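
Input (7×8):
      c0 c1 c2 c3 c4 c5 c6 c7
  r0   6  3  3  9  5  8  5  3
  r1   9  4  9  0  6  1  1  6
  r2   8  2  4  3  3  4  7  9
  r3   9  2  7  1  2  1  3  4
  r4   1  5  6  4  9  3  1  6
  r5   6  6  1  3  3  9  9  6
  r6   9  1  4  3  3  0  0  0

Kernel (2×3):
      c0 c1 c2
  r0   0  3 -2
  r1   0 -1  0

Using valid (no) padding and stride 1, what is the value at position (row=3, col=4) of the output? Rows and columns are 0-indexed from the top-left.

-6

The receptive field on the input at this output position is [2 1 3 / 9 3 1]. Elementwise product with the kernel and sum: 1·3 + 3·-2 + 3·-1.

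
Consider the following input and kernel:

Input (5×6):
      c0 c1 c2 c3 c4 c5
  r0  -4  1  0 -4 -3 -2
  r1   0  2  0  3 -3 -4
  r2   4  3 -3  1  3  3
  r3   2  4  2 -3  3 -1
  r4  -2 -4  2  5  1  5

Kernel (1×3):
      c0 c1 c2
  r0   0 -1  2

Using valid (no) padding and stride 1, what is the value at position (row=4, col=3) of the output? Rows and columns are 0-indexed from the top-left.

The receptive field on the input at this output position is [5 1 5]. Elementwise product with the kernel and sum: 1·-1 + 5·2.

9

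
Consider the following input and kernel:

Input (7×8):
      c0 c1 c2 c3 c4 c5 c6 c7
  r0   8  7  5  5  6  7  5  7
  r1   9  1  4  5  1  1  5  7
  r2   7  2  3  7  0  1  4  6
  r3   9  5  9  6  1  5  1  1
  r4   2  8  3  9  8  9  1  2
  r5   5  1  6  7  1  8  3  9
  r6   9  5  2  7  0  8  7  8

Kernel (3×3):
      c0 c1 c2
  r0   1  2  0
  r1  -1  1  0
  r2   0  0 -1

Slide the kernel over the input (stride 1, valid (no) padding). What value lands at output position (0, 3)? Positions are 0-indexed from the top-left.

12

The receptive field on the input at this output position is [5 6 7 / 5 1 1 / 7 0 1]. Elementwise product with the kernel and sum: 5·1 + 6·2 + 5·-1 + 1·1 + 1·-1.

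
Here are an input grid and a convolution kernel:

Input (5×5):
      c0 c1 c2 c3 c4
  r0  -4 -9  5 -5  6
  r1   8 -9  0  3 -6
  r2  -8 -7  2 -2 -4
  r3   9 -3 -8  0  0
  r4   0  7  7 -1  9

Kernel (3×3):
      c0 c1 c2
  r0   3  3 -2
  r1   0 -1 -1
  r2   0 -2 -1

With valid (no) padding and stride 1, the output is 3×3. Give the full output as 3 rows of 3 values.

-28 -7 -1
16 -17 27
-59 -16 1

Output[0,0]: The receptive field on the input at this output position is [-4 -9 5 / 8 -9 0 / -8 -7 2]. Elementwise product with the kernel and sum: -4·3 + -9·3 + 5·-2 + -9·-1 + 0·-1 + -7·-2 + 2·-1.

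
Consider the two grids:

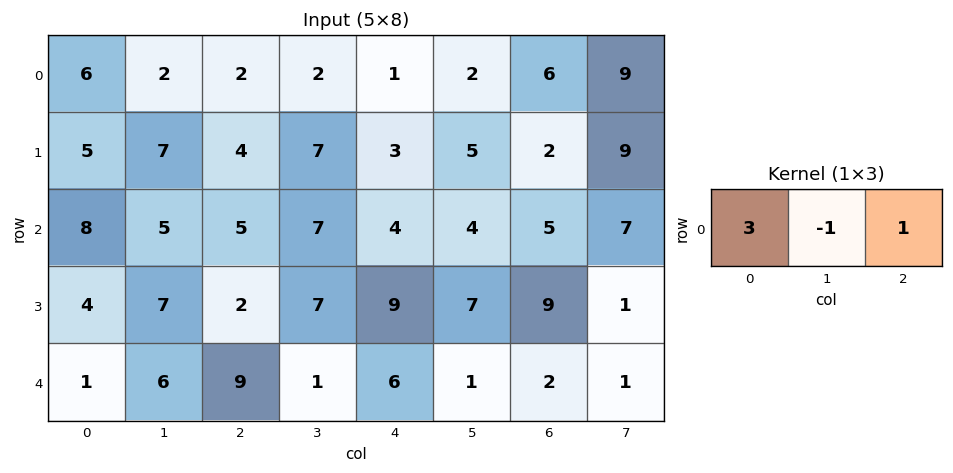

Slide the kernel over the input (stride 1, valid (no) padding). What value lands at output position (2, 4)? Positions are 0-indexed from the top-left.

13

The receptive field on the input at this output position is [4 4 5]. Elementwise product with the kernel and sum: 4·3 + 4·-1 + 5·1.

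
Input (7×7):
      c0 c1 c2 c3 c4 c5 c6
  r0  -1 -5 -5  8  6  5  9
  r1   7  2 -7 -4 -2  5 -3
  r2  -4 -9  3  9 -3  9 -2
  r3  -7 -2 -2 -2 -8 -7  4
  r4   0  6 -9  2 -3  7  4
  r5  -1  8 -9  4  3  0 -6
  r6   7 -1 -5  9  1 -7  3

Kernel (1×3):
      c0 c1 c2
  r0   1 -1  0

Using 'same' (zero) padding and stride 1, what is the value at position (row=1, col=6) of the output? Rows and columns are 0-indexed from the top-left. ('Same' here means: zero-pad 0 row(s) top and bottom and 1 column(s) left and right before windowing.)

The receptive field on the zero-padded input at this output position is [5 -3 0]. Elementwise product with the kernel and sum: 5·1 + -3·-1.

8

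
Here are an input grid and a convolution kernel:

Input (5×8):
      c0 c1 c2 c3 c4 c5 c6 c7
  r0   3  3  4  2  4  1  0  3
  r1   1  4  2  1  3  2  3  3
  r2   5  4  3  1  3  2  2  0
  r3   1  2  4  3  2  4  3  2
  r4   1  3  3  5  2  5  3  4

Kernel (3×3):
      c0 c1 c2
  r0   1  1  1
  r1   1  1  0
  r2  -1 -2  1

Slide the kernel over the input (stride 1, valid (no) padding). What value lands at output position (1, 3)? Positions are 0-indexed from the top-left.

7

The receptive field on the input at this output position is [1 3 2 / 1 3 2 / 3 2 4]. Elementwise product with the kernel and sum: 1·1 + 3·1 + 2·1 + 1·1 + 3·1 + 3·-1 + 2·-2 + 4·1.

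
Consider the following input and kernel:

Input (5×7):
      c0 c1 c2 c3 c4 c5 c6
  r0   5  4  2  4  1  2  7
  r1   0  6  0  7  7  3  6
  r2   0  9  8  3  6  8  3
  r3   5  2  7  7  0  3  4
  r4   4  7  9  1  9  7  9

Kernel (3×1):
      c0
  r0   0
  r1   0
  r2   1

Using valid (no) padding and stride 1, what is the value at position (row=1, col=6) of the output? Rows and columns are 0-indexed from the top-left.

4

The receptive field on the input at this output position is [6 / 3 / 4]. Elementwise product with the kernel and sum: 4·1.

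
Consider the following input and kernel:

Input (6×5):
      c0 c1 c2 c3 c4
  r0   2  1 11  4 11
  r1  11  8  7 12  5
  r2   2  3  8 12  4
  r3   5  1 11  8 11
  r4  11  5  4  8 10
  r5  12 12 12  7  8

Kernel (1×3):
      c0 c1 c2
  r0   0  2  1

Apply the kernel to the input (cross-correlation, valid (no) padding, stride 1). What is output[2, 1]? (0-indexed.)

The receptive field on the input at this output position is [3 8 12]. Elementwise product with the kernel and sum: 8·2 + 12·1.

28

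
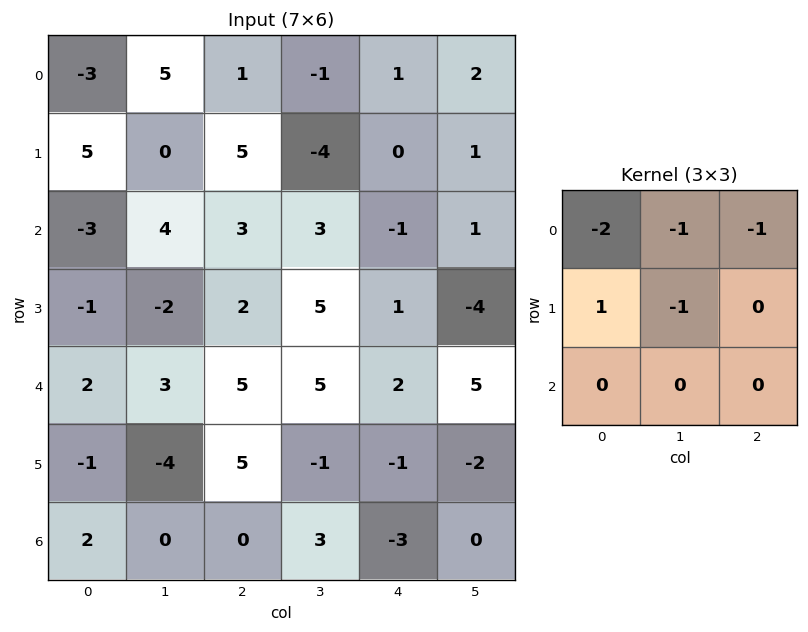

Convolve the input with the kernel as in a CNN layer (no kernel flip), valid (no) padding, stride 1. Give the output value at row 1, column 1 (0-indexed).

The receptive field on the input at this output position is [0 5 -4 / 4 3 3 / -2 2 5]. Elementwise product with the kernel and sum: 0·-2 + 5·-1 + -4·-1 + 4·1 + 3·-1.

0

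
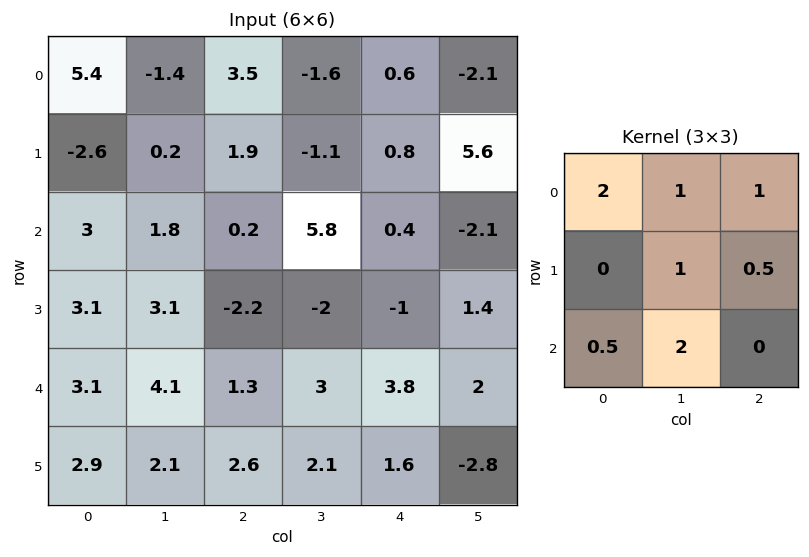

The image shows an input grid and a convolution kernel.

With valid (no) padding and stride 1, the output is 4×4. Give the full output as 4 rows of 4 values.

19.15 1.75 17 2.6
6.55 1.45 4.4 0.55
19.75 11.05 10.75 18.7
17.5 11.05 3 5.45

Output[0,0]: The receptive field on the input at this output position is [5.4 -1.4 3.5 / -2.6 0.2 1.9 / 3 1.8 0.2]. Elementwise product with the kernel and sum: 5.4·2 + -1.4·1 + 3.5·1 + 0.2·1 + 1.9·0.5 + 3·0.5 + 1.8·2.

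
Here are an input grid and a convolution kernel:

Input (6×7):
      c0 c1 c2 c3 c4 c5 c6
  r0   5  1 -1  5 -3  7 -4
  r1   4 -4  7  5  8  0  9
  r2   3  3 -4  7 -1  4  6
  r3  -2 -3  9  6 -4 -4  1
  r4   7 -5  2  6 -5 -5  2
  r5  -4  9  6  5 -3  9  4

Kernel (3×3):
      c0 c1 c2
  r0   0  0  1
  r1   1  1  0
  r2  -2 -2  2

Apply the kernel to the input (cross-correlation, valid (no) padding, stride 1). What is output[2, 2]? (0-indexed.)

-12

The receptive field on the input at this output position is [-4 7 -1 / 9 6 -4 / 2 6 -5]. Elementwise product with the kernel and sum: -1·1 + 9·1 + 6·1 + 2·-2 + 6·-2 + -5·2.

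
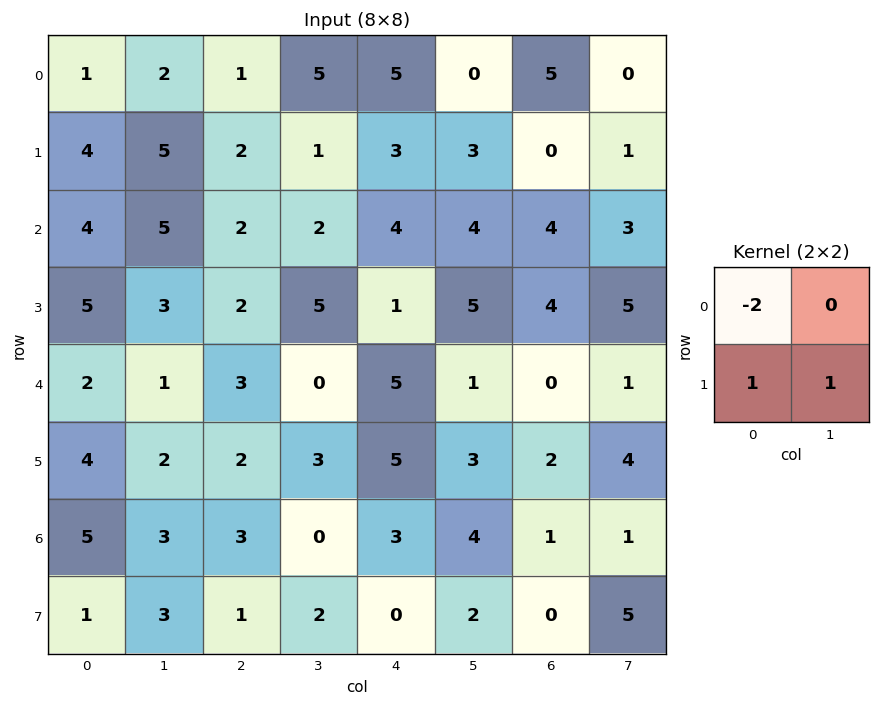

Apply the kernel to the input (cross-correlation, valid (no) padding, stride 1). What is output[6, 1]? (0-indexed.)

The receptive field on the input at this output position is [3 3 / 3 1]. Elementwise product with the kernel and sum: 3·-2 + 3·1 + 1·1.

-2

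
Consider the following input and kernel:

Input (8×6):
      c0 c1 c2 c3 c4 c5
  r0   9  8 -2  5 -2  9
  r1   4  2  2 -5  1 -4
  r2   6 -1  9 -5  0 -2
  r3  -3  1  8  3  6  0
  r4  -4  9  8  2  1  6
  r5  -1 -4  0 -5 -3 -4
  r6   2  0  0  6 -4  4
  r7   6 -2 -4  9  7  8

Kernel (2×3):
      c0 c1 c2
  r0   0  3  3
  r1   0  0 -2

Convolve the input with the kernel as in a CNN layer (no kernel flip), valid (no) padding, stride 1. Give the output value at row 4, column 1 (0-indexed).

40

The receptive field on the input at this output position is [9 8 2 / -4 0 -5]. Elementwise product with the kernel and sum: 8·3 + 2·3 + -5·-2.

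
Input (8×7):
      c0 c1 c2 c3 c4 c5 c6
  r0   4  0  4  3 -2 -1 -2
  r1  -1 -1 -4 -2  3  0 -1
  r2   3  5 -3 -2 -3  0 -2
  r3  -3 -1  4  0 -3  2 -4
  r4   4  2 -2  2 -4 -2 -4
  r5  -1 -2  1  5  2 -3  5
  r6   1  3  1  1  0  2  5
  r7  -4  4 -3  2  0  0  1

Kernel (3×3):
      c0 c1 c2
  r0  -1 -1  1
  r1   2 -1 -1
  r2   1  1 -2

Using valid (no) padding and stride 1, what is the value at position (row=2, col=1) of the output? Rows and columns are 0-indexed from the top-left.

-14

The receptive field on the input at this output position is [5 -3 -2 / -1 4 0 / 2 -2 2]. Elementwise product with the kernel and sum: 5·-1 + -3·-1 + -2·1 + -1·2 + 4·-1 + 0·-1 + 2·1 + -2·1 + 2·-2.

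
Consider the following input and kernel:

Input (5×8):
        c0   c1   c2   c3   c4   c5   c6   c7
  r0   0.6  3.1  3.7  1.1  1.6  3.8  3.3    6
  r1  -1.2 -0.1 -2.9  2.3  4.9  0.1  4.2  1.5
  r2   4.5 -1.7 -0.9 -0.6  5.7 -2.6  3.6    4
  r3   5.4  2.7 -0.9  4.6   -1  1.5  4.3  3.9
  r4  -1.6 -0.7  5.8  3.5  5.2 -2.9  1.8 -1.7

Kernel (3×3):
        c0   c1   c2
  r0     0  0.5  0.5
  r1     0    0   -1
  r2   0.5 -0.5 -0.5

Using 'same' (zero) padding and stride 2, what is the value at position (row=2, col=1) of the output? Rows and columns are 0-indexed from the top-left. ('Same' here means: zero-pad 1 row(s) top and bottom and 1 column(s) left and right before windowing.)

The receptive field on the zero-padded input at this output position is [2.7 -0.9 4.6 / -0.7 5.8 3.5 / 0 0 0]. Elementwise product with the kernel and sum: -0.9·0.5 + 4.6·0.5 + 3.5·-1 + 0·0.5 + 0·-0.5 + 0·-0.5.

-1.65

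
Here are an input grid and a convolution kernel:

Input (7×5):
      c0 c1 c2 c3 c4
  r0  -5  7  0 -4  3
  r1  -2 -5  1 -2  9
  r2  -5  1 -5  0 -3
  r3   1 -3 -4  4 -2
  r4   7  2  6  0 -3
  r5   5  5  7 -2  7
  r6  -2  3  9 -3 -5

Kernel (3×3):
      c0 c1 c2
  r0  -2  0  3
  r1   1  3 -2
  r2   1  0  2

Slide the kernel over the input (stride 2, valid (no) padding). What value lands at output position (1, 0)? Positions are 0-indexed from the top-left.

The receptive field on the input at this output position is [-5 1 -5 / 1 -3 -4 / 7 2 6]. Elementwise product with the kernel and sum: -5·-2 + -5·3 + 1·1 + -3·3 + -4·-2 + 7·1 + 6·2.

14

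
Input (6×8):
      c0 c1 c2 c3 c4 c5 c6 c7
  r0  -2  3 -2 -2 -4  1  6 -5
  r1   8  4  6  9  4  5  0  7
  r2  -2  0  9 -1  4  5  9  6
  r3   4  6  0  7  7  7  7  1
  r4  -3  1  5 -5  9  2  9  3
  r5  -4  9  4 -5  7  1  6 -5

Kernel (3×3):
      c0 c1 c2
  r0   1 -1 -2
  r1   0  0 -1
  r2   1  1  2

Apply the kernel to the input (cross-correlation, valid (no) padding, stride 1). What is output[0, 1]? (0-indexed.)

7

The receptive field on the input at this output position is [3 -2 -2 / 4 6 9 / 0 9 -1]. Elementwise product with the kernel and sum: 3·1 + -2·-1 + -2·-2 + 9·-1 + 0·1 + 9·1 + -1·2.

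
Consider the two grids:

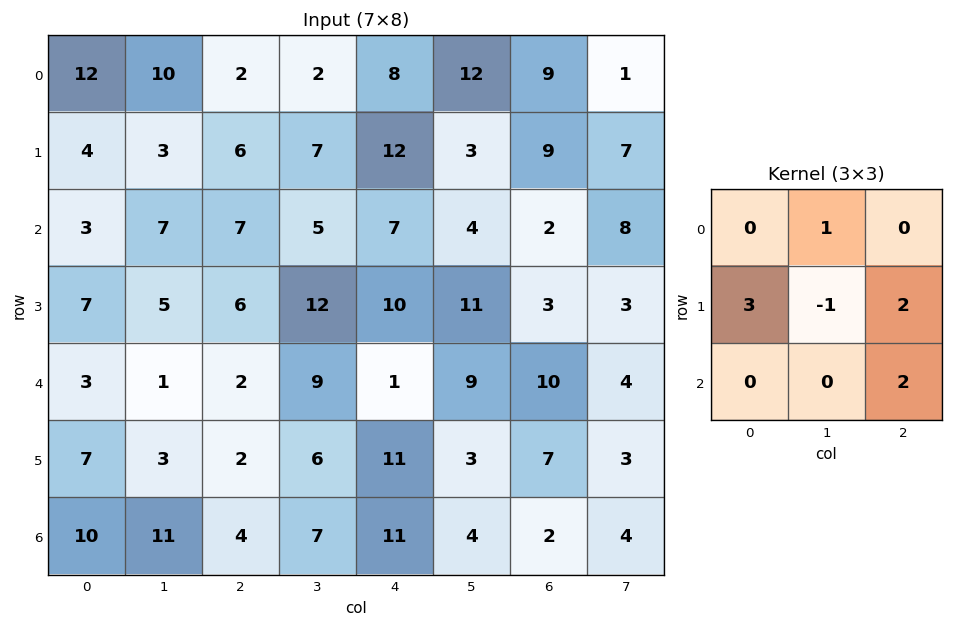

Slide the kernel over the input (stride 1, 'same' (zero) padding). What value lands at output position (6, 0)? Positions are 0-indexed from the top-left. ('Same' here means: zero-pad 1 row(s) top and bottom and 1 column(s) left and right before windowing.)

The receptive field on the zero-padded input at this output position is [0 7 3 / 0 10 11 / 0 0 0]. Elementwise product with the kernel and sum: 7·1 + 0·3 + 10·-1 + 11·2 + 0·2.

19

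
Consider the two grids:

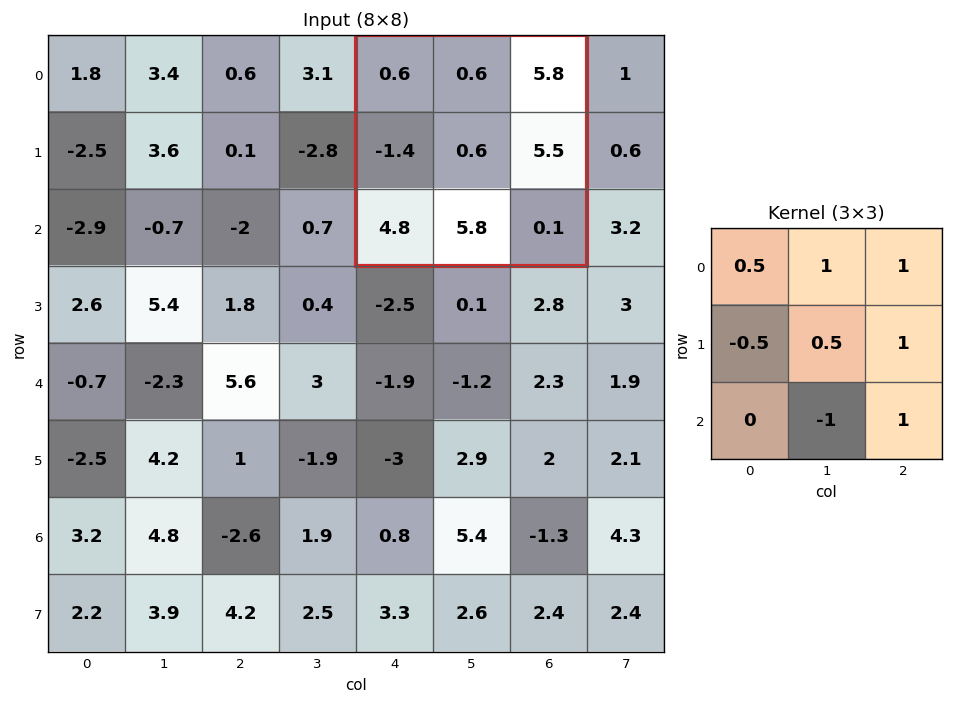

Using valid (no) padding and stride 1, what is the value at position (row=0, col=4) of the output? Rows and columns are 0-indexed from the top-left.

7.5

The receptive field on the input at this output position is [0.6 0.6 5.8 / -1.4 0.6 5.5 / 4.8 5.8 0.1]. Elementwise product with the kernel and sum: 0.6·0.5 + 0.6·1 + 5.8·1 + -1.4·-0.5 + 0.6·0.5 + 5.5·1 + 5.8·-1 + 0.1·1.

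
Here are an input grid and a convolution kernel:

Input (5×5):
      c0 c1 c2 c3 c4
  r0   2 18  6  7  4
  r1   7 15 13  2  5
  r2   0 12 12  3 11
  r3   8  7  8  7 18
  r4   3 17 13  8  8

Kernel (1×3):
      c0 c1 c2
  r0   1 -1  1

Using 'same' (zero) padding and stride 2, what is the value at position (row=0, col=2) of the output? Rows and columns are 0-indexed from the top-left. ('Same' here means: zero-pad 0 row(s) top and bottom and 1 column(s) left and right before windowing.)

The receptive field on the zero-padded input at this output position is [7 4 0]. Elementwise product with the kernel and sum: 7·1 + 4·-1 + 0·1.

3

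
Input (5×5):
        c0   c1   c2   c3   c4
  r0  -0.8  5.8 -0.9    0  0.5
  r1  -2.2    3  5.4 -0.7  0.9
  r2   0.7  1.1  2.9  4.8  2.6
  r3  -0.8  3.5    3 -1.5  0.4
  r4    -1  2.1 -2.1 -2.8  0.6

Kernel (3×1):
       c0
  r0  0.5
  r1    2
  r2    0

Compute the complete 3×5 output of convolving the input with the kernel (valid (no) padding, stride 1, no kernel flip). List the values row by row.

-4.8 8.9 10.35 -1.4 2.05
0.3 3.7 8.5 9.25 5.65
-1.25 7.55 7.45 -0.6 2.1

Output[0,0]: The receptive field on the input at this output position is [-0.8 / -2.2 / 0.7]. Elementwise product with the kernel and sum: -0.8·0.5 + -2.2·2.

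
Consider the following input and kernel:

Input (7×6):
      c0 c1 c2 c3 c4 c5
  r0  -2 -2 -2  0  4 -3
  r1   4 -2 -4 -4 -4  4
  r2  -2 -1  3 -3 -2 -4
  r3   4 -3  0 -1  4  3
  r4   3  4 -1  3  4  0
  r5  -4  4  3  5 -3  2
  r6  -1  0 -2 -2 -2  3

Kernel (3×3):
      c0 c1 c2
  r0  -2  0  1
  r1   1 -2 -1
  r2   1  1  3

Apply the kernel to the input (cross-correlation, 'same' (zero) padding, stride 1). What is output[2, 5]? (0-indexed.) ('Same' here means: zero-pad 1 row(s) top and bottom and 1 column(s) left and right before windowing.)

21

The receptive field on the zero-padded input at this output position is [-4 4 0 / -2 -4 0 / 4 3 0]. Elementwise product with the kernel and sum: -4·-2 + 0·1 + -2·1 + -4·-2 + 0·-1 + 4·1 + 3·1 + 0·3.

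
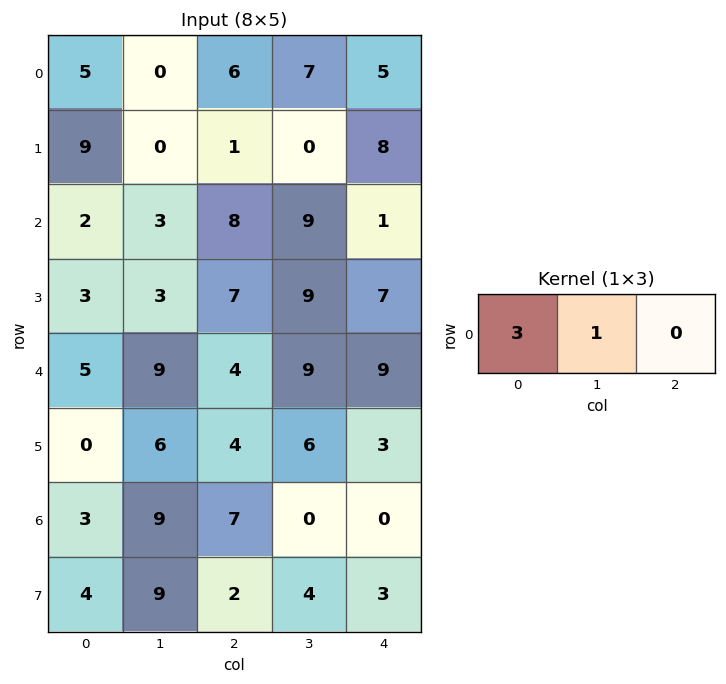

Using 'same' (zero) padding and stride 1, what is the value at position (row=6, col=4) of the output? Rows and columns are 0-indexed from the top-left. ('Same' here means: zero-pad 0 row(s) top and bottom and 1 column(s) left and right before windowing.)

0

The receptive field on the zero-padded input at this output position is [0 0 0]. Elementwise product with the kernel and sum: 0·3 + 0·1.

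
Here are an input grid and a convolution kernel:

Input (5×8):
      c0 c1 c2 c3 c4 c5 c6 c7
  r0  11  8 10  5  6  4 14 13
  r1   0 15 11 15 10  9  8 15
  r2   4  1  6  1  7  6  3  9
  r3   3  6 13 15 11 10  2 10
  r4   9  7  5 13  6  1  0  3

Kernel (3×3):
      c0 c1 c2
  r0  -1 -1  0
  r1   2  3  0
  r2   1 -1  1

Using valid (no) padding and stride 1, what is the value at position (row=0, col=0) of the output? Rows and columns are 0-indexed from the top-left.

35

The receptive field on the input at this output position is [11 8 10 / 0 15 11 / 4 1 6]. Elementwise product with the kernel and sum: 11·-1 + 8·-1 + 0·2 + 15·3 + 4·1 + 1·-1 + 6·1.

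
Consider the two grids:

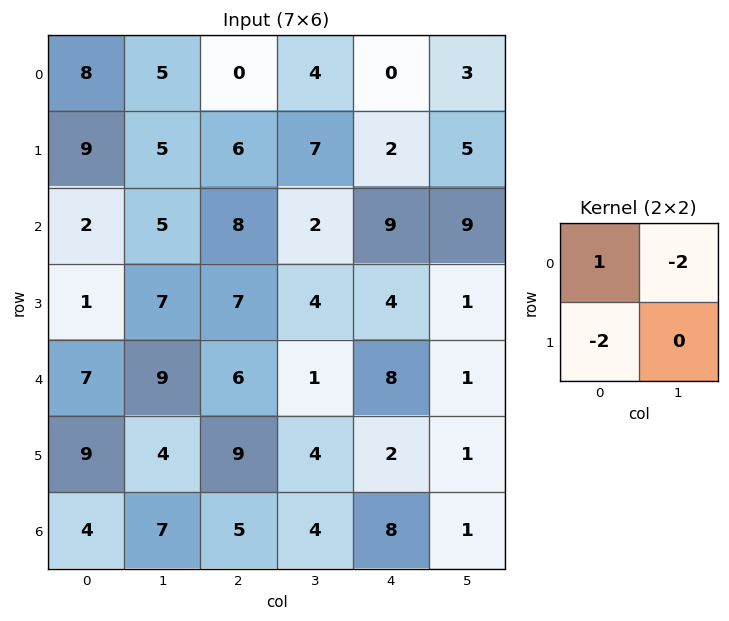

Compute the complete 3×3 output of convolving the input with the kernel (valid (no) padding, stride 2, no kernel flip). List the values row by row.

Output[0,0]: The receptive field on the input at this output position is [8 5 / 9 5]. Elementwise product with the kernel and sum: 8·1 + 5·-2 + 9·-2.
Output[0,1]: The receptive field on the input at this output position is [0 4 / 6 7]. Elementwise product with the kernel and sum: 0·1 + 4·-2 + 6·-2.

-20 -20 -10
-10 -10 -17
-29 -14 2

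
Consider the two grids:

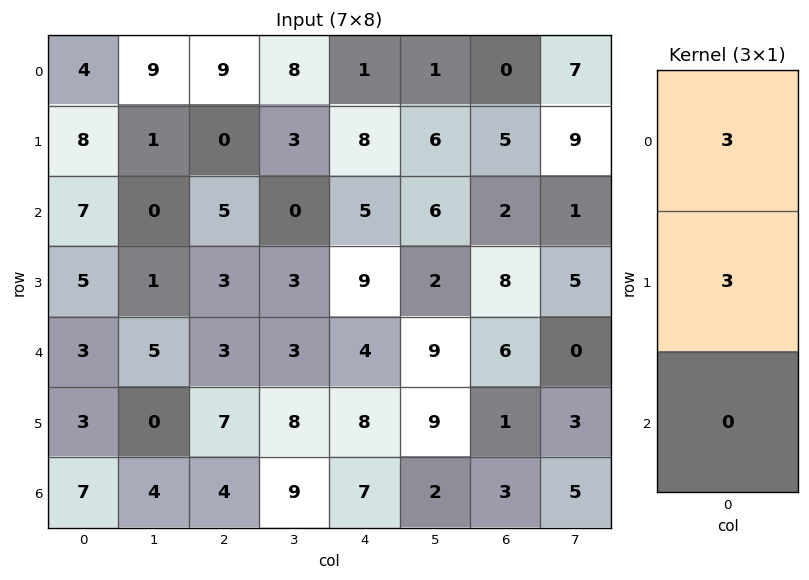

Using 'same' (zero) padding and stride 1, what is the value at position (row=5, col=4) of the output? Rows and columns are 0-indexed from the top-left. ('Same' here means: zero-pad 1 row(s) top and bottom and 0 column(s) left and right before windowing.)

36

The receptive field on the zero-padded input at this output position is [4 / 8 / 7]. Elementwise product with the kernel and sum: 4·3 + 8·3.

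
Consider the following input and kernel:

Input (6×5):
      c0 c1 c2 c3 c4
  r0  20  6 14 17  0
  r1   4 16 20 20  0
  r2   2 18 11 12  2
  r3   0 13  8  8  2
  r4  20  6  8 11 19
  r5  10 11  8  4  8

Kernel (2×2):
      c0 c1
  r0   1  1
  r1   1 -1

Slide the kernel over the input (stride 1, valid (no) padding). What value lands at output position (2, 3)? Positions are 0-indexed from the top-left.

The receptive field on the input at this output position is [12 2 / 8 2]. Elementwise product with the kernel and sum: 12·1 + 2·1 + 8·1 + 2·-1.

20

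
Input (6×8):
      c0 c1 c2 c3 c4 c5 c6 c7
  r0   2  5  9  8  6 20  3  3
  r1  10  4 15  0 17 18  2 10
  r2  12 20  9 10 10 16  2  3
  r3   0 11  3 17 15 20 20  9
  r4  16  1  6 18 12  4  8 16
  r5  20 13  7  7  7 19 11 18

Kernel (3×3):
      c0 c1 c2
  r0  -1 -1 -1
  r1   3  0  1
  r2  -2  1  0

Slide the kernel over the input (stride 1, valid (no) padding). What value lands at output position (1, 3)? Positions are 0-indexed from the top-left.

The receptive field on the input at this output position is [0 17 18 / 10 10 16 / 17 15 20]. Elementwise product with the kernel and sum: 0·-1 + 17·-1 + 18·-1 + 10·3 + 16·1 + 17·-2 + 15·1.

-8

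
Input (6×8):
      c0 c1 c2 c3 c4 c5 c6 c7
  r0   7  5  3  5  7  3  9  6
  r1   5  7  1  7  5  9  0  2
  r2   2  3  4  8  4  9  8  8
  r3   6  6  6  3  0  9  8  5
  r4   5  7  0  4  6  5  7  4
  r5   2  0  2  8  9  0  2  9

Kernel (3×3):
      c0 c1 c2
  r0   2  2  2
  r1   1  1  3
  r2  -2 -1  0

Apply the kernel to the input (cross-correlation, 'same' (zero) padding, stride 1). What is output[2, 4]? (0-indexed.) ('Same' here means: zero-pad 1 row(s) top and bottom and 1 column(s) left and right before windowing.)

75

The receptive field on the zero-padded input at this output position is [7 5 9 / 8 4 9 / 3 0 9]. Elementwise product with the kernel and sum: 7·2 + 5·2 + 9·2 + 8·1 + 4·1 + 9·3 + 3·-2 + 0·-1.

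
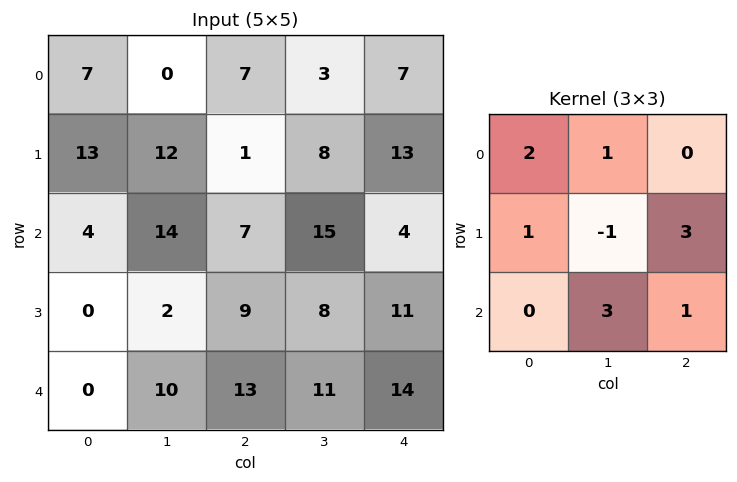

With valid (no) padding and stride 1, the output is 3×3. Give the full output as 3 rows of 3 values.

Output[0,0]: The receptive field on the input at this output position is [7 0 7 / 13 12 1 / 4 14 7]. Elementwise product with the kernel and sum: 7·2 + 0·1 + 13·1 + 12·-1 + 1·3 + 14·3 + 7·1.

67 78 98
64 112 49
90 102 110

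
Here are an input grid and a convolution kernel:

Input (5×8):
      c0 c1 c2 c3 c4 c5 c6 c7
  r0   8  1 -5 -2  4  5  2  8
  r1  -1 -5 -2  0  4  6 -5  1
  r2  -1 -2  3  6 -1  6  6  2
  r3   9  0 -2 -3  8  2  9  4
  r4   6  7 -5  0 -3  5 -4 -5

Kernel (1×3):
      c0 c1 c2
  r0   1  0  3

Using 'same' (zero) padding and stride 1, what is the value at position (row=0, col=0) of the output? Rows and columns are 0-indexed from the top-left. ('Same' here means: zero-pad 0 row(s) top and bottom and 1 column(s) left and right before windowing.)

The receptive field on the zero-padded input at this output position is [0 8 1]. Elementwise product with the kernel and sum: 0·1 + 1·3.

3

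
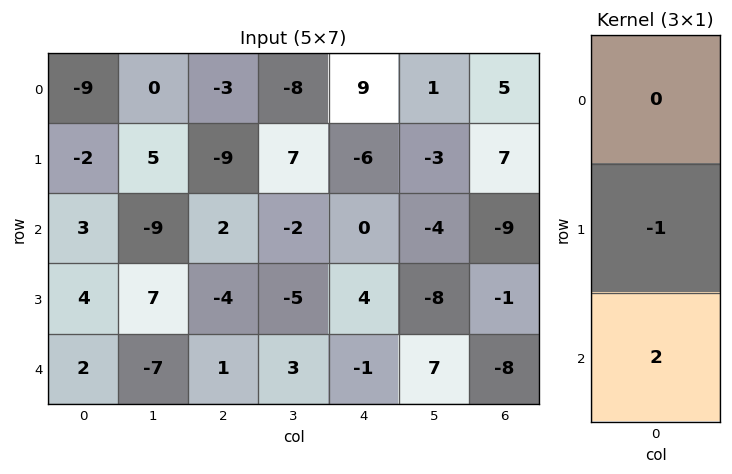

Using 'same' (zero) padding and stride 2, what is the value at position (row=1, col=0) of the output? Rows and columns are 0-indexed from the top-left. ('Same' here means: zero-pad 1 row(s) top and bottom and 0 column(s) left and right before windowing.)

The receptive field on the zero-padded input at this output position is [-2 / 3 / 4]. Elementwise product with the kernel and sum: 3·-1 + 4·2.

5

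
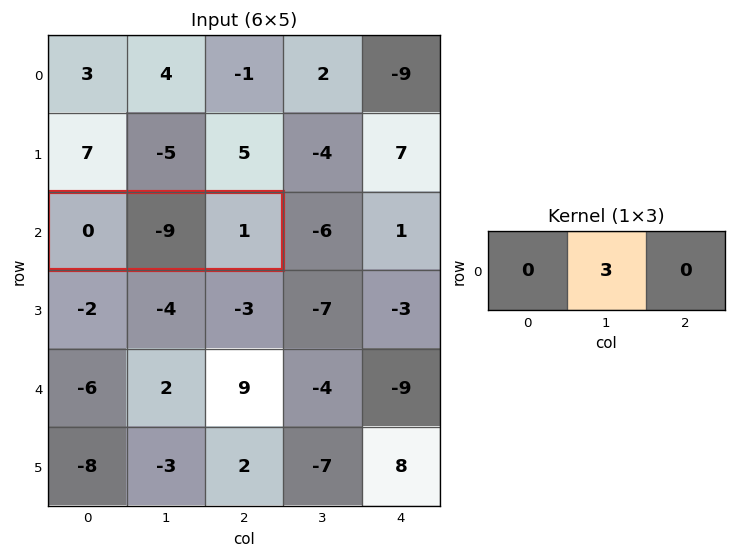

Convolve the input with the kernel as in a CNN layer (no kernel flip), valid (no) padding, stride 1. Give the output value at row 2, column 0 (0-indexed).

The receptive field on the input at this output position is [0 -9 1]. Elementwise product with the kernel and sum: -9·3.

-27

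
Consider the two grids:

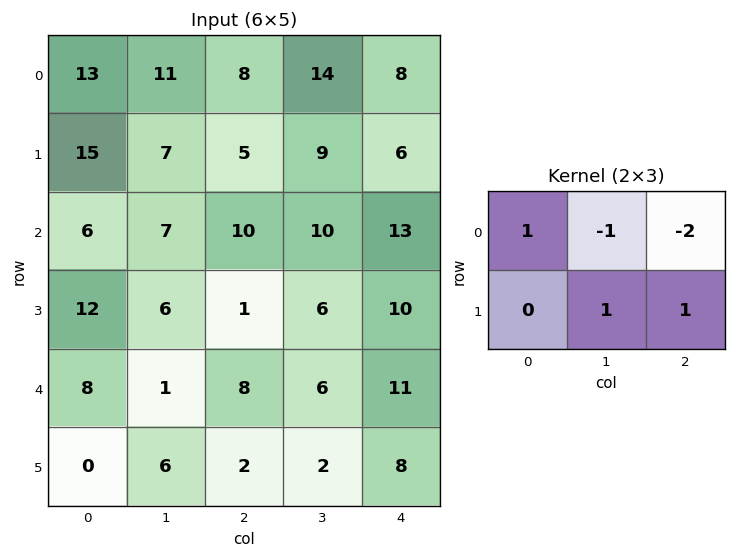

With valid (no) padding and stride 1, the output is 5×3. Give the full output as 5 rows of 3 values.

-2 -11 -7
15 4 7
-14 -16 -10
13 7 -8
-1 -15 -10

Output[0,0]: The receptive field on the input at this output position is [13 11 8 / 15 7 5]. Elementwise product with the kernel and sum: 13·1 + 11·-1 + 8·-2 + 7·1 + 5·1.
Output[0,1]: The receptive field on the input at this output position is [11 8 14 / 7 5 9]. Elementwise product with the kernel and sum: 11·1 + 8·-1 + 14·-2 + 5·1 + 9·1.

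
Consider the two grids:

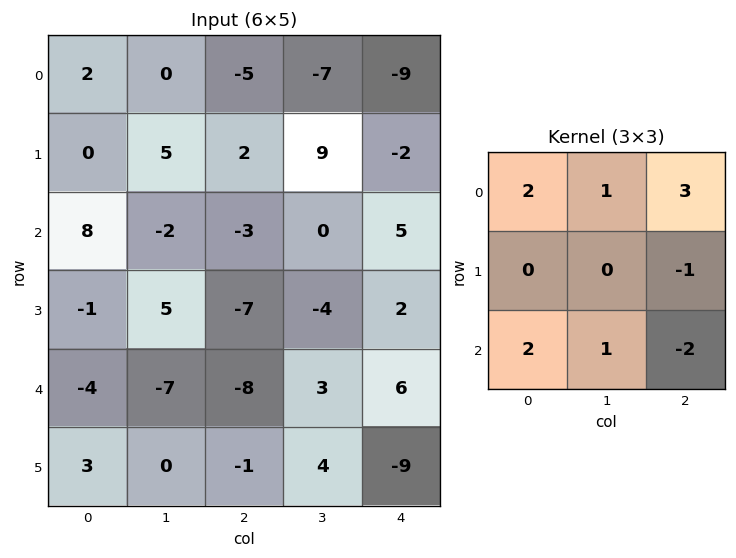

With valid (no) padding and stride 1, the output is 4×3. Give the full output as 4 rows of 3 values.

Output[0,0]: The receptive field on the input at this output position is [2 0 -5 / 0 5 2 / 8 -2 -3]. Elementwise product with the kernel and sum: 2·2 + 0·1 + -5·3 + 2·-1 + 8·2 + -2·1 + -3·-2.

7 -42 -58
31 50 -20
13 -31 -18
-2 -21 2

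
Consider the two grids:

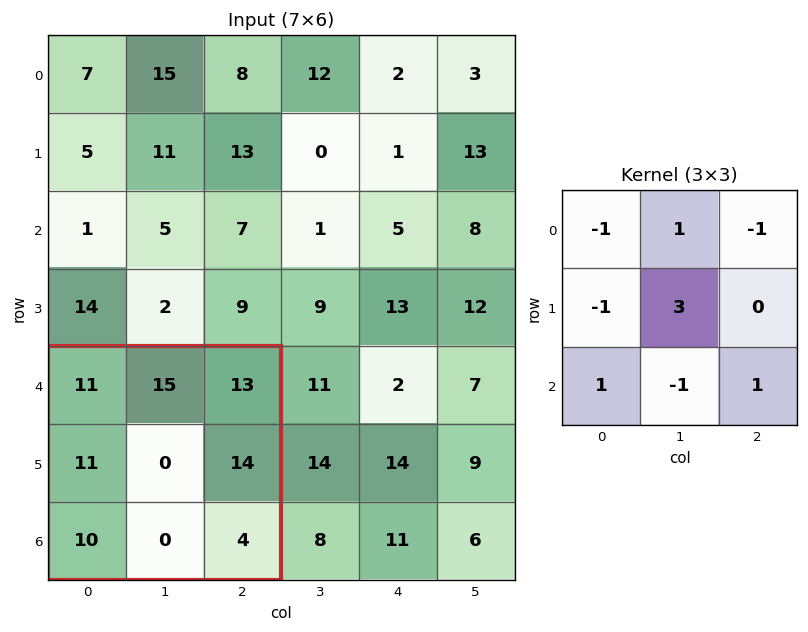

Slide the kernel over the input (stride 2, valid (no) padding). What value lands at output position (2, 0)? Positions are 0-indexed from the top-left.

-6

The receptive field on the input at this output position is [11 15 13 / 11 0 14 / 10 0 4]. Elementwise product with the kernel and sum: 11·-1 + 15·1 + 13·-1 + 11·-1 + 0·3 + 10·1 + 0·-1 + 4·1.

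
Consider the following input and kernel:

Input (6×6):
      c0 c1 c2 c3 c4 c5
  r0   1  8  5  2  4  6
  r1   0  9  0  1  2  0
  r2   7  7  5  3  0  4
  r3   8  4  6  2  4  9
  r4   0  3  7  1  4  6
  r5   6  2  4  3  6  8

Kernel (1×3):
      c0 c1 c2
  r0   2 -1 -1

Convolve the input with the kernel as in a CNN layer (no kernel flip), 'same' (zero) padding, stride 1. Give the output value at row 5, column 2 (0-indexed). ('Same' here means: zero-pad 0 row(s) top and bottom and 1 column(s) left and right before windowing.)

-3

The receptive field on the zero-padded input at this output position is [2 4 3]. Elementwise product with the kernel and sum: 2·2 + 4·-1 + 3·-1.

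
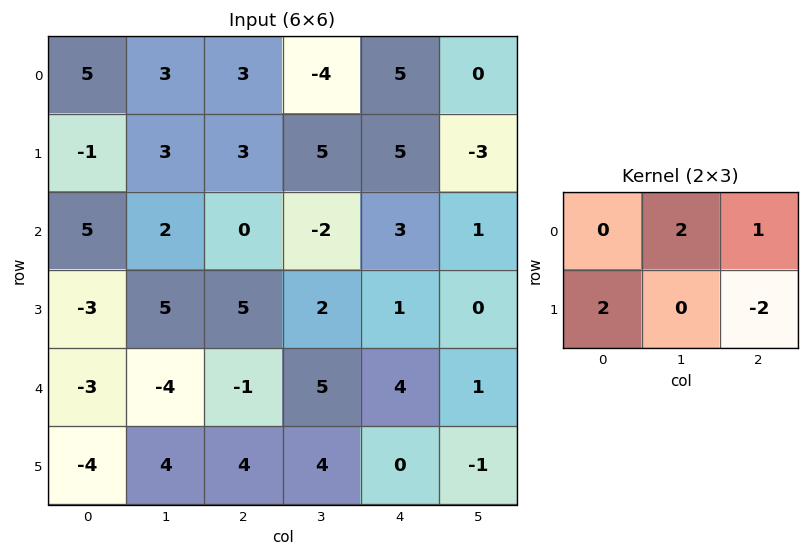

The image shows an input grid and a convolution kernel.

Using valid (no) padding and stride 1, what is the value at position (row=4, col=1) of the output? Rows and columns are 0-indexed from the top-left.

The receptive field on the input at this output position is [-4 -1 5 / 4 4 4]. Elementwise product with the kernel and sum: -1·2 + 5·1 + 4·2 + 4·-2.

3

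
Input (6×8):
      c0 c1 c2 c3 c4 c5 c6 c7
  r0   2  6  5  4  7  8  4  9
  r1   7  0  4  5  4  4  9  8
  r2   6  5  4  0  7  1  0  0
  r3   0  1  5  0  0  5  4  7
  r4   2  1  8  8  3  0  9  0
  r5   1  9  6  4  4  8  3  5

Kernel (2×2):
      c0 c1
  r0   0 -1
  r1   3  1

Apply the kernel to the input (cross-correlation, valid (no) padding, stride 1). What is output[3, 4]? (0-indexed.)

4

The receptive field on the input at this output position is [0 5 / 3 0]. Elementwise product with the kernel and sum: 5·-1 + 3·3 + 0·1.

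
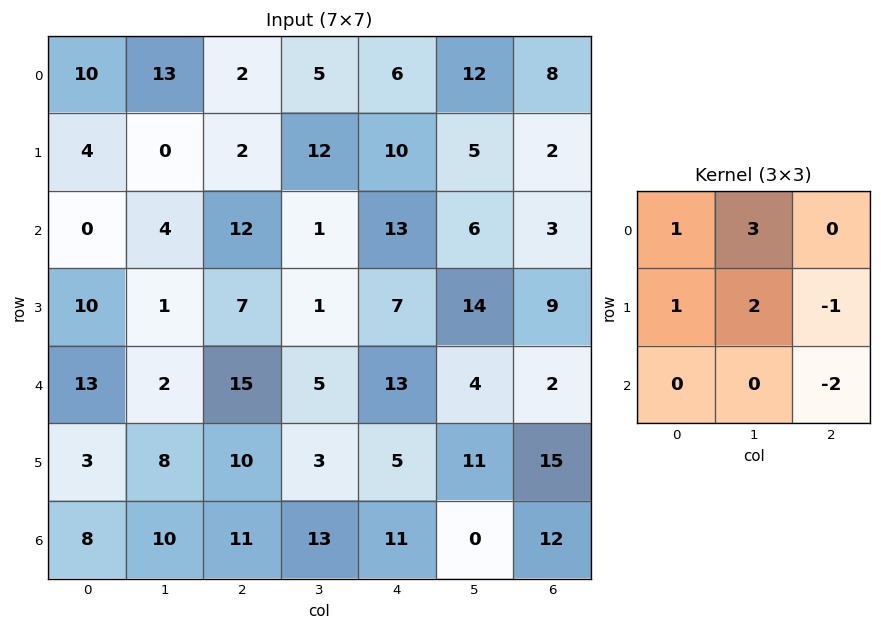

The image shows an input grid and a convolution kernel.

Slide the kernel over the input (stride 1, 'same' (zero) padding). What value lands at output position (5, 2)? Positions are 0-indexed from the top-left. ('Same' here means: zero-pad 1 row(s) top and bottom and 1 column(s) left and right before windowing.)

The receptive field on the zero-padded input at this output position is [2 15 5 / 8 10 3 / 10 11 13]. Elementwise product with the kernel and sum: 2·1 + 15·3 + 8·1 + 10·2 + 3·-1 + 13·-2.

46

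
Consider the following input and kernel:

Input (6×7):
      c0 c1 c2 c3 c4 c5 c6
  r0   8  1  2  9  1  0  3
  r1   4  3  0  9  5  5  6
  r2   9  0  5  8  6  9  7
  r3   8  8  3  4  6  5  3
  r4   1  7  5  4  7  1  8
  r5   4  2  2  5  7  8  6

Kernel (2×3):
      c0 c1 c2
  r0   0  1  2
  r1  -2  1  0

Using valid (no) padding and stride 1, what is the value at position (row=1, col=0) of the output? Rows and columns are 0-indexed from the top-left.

The receptive field on the input at this output position is [4 3 0 / 9 0 5]. Elementwise product with the kernel and sum: 3·1 + 0·2 + 9·-2 + 0·1.

-15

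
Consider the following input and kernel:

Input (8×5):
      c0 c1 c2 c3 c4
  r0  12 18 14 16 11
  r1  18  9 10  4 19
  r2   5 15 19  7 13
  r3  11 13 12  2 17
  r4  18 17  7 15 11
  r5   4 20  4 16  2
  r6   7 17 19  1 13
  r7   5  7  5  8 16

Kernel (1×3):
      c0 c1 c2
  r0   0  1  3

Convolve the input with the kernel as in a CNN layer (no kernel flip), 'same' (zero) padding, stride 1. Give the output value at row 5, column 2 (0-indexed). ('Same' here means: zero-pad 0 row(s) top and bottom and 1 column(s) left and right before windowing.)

52

The receptive field on the zero-padded input at this output position is [20 4 16]. Elementwise product with the kernel and sum: 4·1 + 16·3.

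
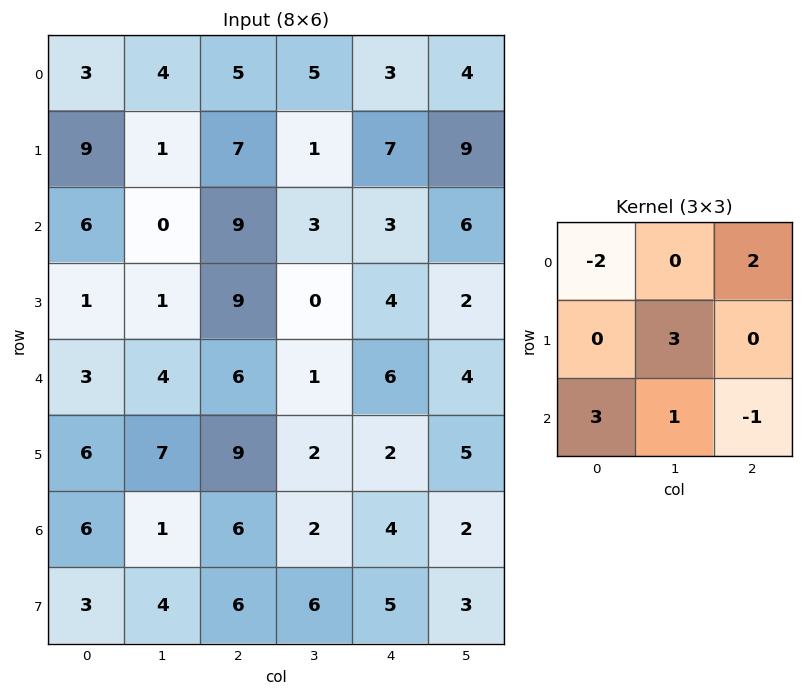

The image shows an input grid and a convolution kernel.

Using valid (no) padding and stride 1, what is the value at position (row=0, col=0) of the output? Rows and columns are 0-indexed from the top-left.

The receptive field on the input at this output position is [3 4 5 / 9 1 7 / 6 0 9]. Elementwise product with the kernel and sum: 3·-2 + 5·2 + 1·3 + 6·3 + 0·1 + 9·-1.

16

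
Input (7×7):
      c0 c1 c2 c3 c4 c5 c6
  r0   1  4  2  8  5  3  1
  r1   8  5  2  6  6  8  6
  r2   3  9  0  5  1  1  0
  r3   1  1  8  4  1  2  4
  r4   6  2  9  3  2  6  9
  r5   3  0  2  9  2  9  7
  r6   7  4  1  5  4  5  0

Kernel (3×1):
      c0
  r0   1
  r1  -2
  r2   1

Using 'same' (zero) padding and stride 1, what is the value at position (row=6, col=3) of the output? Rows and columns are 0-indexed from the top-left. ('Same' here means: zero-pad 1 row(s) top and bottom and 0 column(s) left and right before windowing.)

-1

The receptive field on the zero-padded input at this output position is [9 / 5 / 0]. Elementwise product with the kernel and sum: 9·1 + 5·-2 + 0·1.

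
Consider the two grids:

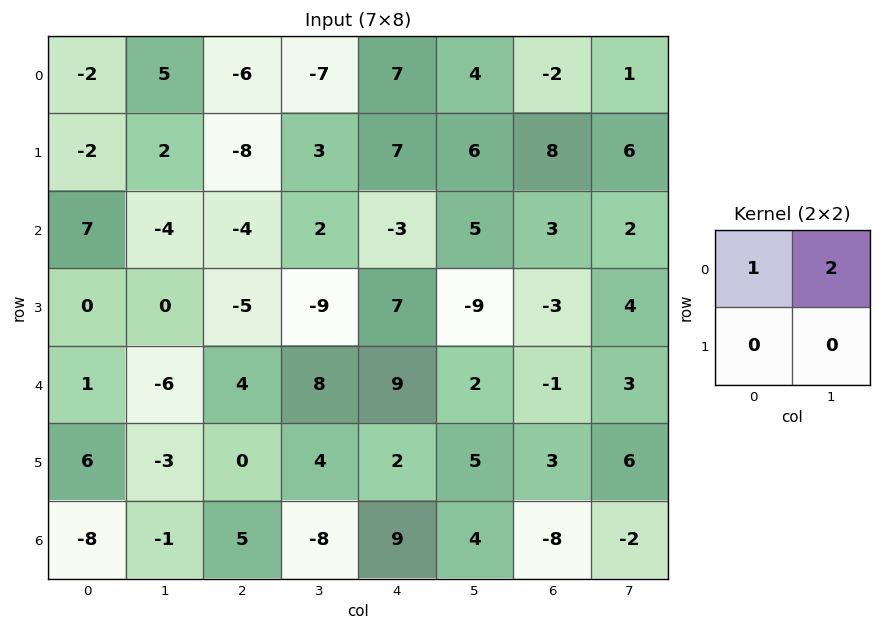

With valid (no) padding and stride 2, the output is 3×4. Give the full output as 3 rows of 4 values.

8 -20 15 0
-1 0 7 7
-11 20 13 5

Output[0,0]: The receptive field on the input at this output position is [-2 5 / -2 2]. Elementwise product with the kernel and sum: -2·1 + 5·2.
Output[0,1]: The receptive field on the input at this output position is [-6 -7 / -8 3]. Elementwise product with the kernel and sum: -6·1 + -7·2.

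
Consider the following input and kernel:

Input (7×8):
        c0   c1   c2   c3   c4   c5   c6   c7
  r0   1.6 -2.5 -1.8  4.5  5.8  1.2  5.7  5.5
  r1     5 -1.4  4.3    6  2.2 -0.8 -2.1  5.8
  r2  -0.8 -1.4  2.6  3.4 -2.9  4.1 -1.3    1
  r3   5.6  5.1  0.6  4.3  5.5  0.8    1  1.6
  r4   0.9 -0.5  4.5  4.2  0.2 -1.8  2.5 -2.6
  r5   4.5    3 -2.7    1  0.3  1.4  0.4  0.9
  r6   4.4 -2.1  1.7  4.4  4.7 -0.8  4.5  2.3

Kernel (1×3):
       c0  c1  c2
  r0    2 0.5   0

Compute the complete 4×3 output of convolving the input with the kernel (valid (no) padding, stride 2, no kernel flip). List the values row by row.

1.95 -1.35 12.2
-2.3 6.9 -3.75
1.55 11.1 -0.5
7.75 5.6 9

Output[0,0]: The receptive field on the input at this output position is [1.6 -2.5 -1.8]. Elementwise product with the kernel and sum: 1.6·2 + -2.5·0.5.
Output[0,1]: The receptive field on the input at this output position is [-1.8 4.5 5.8]. Elementwise product with the kernel and sum: -1.8·2 + 4.5·0.5.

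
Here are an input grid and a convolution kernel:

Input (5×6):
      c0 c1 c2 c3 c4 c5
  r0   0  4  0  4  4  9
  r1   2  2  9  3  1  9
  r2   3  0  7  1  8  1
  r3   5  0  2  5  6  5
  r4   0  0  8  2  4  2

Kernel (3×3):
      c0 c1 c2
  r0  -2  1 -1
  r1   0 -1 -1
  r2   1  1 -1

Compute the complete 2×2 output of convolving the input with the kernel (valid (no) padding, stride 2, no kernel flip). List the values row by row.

Output[0,0]: The receptive field on the input at this output position is [0 4 0 / 2 2 9 / 3 0 7]. Elementwise product with the kernel and sum: 0·-2 + 4·1 + 0·-1 + 2·-1 + 9·-1 + 3·1 + 0·1 + 7·-1.

-11 -4
-23 -26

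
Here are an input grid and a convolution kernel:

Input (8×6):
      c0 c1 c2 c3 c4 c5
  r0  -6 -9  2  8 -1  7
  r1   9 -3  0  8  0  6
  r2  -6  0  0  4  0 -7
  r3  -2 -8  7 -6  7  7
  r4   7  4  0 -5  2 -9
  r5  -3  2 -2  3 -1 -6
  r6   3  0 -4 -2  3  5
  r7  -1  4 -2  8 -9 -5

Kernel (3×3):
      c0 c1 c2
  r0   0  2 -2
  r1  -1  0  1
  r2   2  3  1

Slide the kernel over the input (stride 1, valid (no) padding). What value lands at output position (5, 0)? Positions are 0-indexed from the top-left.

The receptive field on the input at this output position is [-3 2 -2 / 3 0 -4 / -1 4 -2]. Elementwise product with the kernel and sum: 2·2 + -2·-2 + 3·-1 + -4·1 + -1·2 + 4·3 + -2·1.

9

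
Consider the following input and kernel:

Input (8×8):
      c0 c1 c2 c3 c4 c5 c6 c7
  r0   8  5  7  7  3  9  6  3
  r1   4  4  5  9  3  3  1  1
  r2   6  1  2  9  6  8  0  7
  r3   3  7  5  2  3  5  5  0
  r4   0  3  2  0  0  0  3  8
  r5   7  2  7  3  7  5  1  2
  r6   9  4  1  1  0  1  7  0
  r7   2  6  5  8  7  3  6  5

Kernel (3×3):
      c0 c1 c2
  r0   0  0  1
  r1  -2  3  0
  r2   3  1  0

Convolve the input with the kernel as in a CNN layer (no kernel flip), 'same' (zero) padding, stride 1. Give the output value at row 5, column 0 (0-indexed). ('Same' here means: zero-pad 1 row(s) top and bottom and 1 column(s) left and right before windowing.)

The receptive field on the zero-padded input at this output position is [0 0 3 / 0 7 2 / 0 9 4]. Elementwise product with the kernel and sum: 3·1 + 0·-2 + 7·3 + 0·3 + 9·1.

33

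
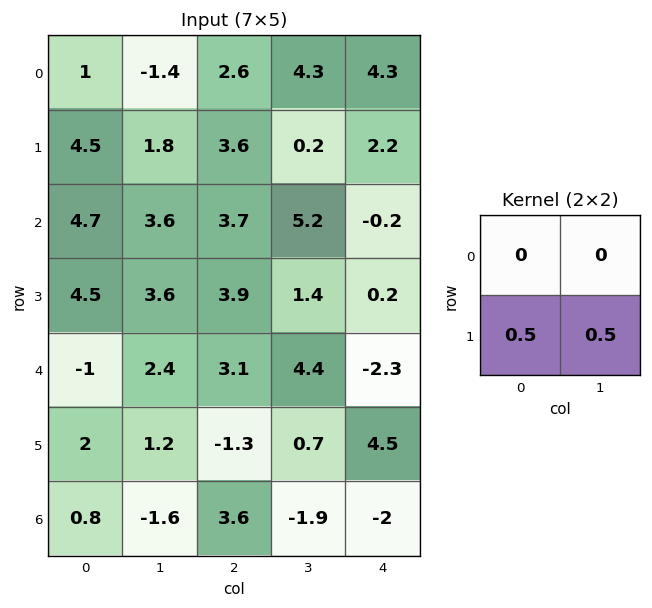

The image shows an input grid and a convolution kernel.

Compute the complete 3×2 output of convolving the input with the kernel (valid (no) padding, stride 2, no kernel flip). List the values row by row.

Output[0,0]: The receptive field on the input at this output position is [1 -1.4 / 4.5 1.8]. Elementwise product with the kernel and sum: 4.5·0.5 + 1.8·0.5.

3.15 1.9
4.05 2.65
1.6 -0.3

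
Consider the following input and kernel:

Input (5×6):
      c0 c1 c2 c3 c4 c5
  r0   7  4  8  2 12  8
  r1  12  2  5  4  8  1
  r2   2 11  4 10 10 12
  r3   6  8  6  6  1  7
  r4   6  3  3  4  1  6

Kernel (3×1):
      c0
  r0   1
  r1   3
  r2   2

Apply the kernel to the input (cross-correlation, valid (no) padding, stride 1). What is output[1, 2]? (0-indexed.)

The receptive field on the input at this output position is [5 / 4 / 6]. Elementwise product with the kernel and sum: 5·1 + 4·3 + 6·2.

29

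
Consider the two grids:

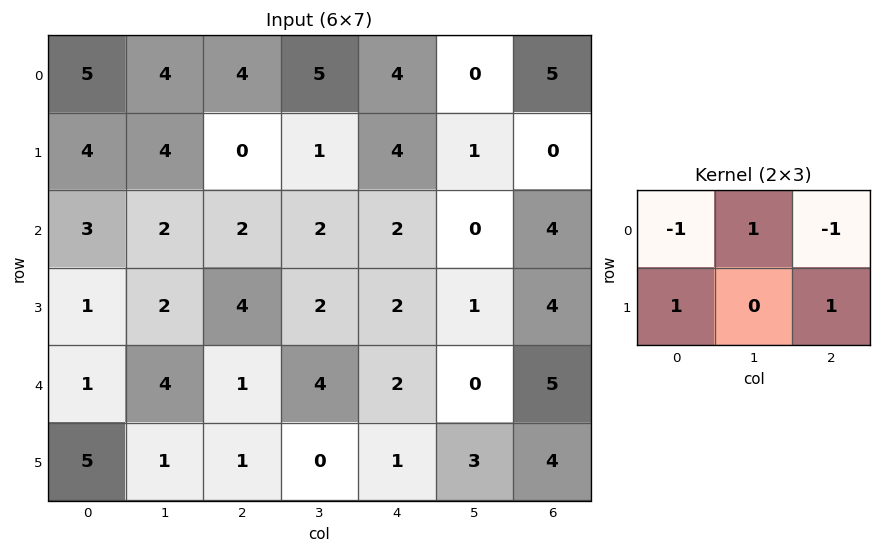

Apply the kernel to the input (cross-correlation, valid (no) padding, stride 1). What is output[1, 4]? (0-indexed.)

3

The receptive field on the input at this output position is [4 1 0 / 2 0 4]. Elementwise product with the kernel and sum: 4·-1 + 1·1 + 0·-1 + 2·1 + 4·1.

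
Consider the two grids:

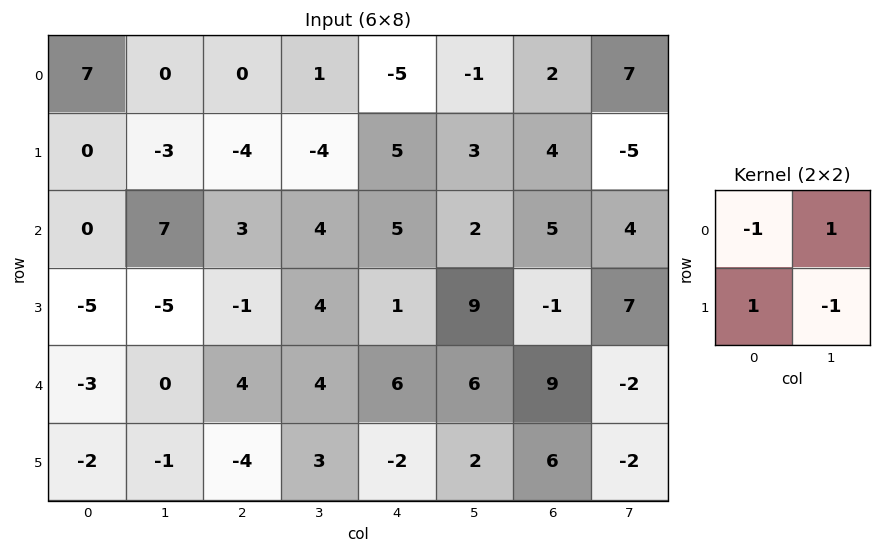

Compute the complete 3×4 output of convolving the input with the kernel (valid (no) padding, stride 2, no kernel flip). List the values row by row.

-4 1 6 14
7 -4 -11 -9
2 -7 -4 -3

Output[0,0]: The receptive field on the input at this output position is [7 0 / 0 -3]. Elementwise product with the kernel and sum: 7·-1 + 0·1 + 0·1 + -3·-1.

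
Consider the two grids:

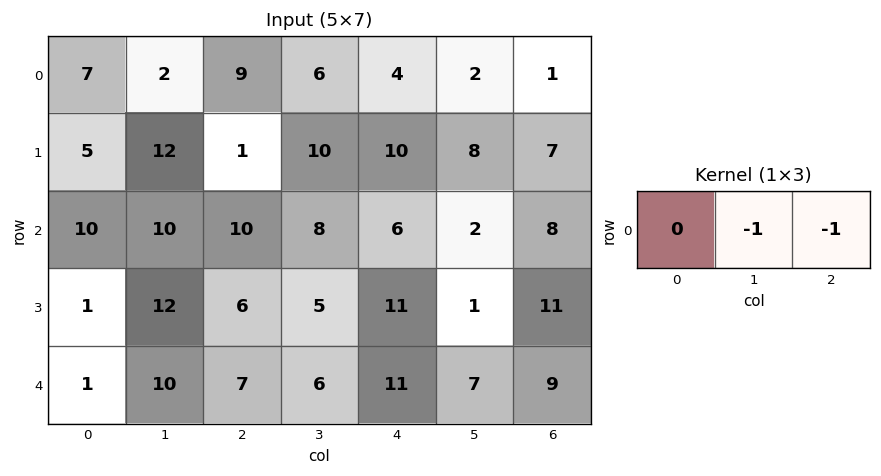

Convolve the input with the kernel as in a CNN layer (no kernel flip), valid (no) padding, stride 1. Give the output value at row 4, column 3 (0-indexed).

The receptive field on the input at this output position is [6 11 7]. Elementwise product with the kernel and sum: 11·-1 + 7·-1.

-18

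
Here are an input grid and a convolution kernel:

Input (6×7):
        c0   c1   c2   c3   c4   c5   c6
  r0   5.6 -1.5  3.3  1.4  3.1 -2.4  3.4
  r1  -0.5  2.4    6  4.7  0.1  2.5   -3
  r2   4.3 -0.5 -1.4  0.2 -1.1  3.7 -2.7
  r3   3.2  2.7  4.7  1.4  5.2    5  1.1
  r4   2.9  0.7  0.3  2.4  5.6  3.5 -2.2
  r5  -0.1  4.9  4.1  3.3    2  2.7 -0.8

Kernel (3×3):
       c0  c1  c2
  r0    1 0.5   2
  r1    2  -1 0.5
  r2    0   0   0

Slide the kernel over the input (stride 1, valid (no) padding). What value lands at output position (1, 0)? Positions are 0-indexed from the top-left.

21.1

The receptive field on the input at this output position is [-0.5 2.4 6 / 4.3 -0.5 -1.4 / 3.2 2.7 4.7]. Elementwise product with the kernel and sum: -0.5·1 + 2.4·0.5 + 6·2 + 4.3·2 + -0.5·-1 + -1.4·0.5.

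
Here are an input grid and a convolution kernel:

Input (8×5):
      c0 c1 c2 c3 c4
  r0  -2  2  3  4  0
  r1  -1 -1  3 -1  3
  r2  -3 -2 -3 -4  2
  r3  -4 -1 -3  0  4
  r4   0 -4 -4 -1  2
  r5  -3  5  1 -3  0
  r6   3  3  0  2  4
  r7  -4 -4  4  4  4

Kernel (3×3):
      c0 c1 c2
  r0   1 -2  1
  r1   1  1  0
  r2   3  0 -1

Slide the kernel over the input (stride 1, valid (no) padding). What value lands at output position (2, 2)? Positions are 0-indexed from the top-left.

The receptive field on the input at this output position is [-3 -4 2 / -3 0 4 / -4 -1 2]. Elementwise product with the kernel and sum: -3·1 + -4·-2 + 2·1 + -3·1 + 0·1 + -4·3 + 2·-1.

-10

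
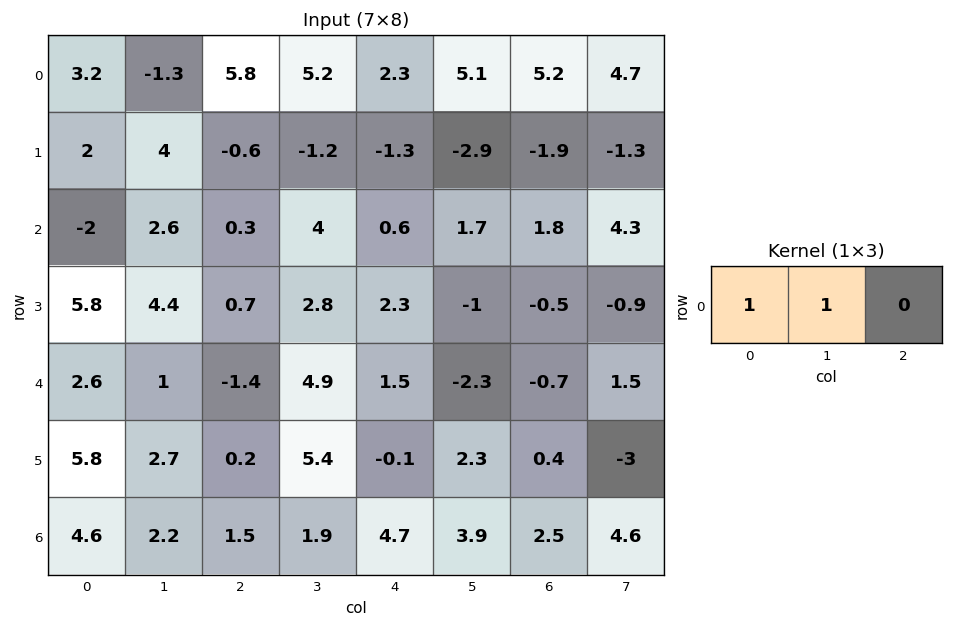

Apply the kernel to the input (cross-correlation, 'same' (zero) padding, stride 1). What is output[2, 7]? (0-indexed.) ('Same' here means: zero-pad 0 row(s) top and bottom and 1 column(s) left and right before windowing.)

6.1

The receptive field on the zero-padded input at this output position is [1.8 4.3 0]. Elementwise product with the kernel and sum: 1.8·1 + 4.3·1.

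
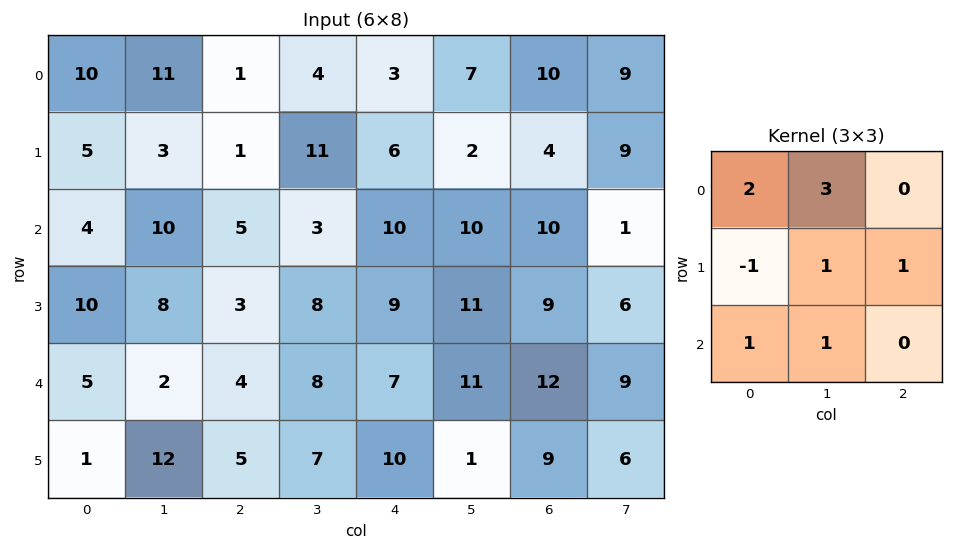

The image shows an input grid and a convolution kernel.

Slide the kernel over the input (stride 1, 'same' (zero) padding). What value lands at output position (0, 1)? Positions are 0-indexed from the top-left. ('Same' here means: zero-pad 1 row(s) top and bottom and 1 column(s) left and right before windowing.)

10

The receptive field on the zero-padded input at this output position is [0 0 0 / 10 11 1 / 5 3 1]. Elementwise product with the kernel and sum: 0·2 + 0·3 + 10·-1 + 11·1 + 1·1 + 5·1 + 3·1.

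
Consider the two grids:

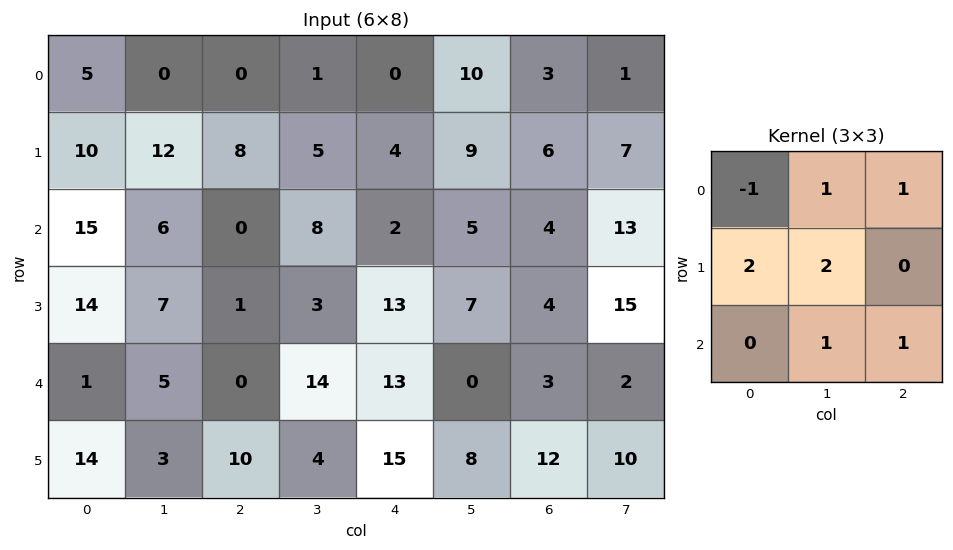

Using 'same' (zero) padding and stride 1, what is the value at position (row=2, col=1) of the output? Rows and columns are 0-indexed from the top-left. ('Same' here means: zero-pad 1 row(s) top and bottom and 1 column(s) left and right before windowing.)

The receptive field on the zero-padded input at this output position is [10 12 8 / 15 6 0 / 14 7 1]. Elementwise product with the kernel and sum: 10·-1 + 12·1 + 8·1 + 15·2 + 6·2 + 7·1 + 1·1.

60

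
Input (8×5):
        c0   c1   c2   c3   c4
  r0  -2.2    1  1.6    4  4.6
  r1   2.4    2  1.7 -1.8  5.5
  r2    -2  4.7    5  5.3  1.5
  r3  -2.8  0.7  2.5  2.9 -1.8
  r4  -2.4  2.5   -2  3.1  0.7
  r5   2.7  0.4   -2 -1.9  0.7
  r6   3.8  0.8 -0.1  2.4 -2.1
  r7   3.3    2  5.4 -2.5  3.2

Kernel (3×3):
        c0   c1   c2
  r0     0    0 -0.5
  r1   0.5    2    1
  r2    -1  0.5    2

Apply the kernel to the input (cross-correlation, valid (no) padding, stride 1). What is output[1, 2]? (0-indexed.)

7.2

The receptive field on the input at this output position is [1.7 -1.8 5.5 / 5 5.3 1.5 / 2.5 2.9 -1.8]. Elementwise product with the kernel and sum: 5.5·-0.5 + 5·0.5 + 5.3·2 + 1.5·1 + 2.5·-1 + 2.9·0.5 + -1.8·2.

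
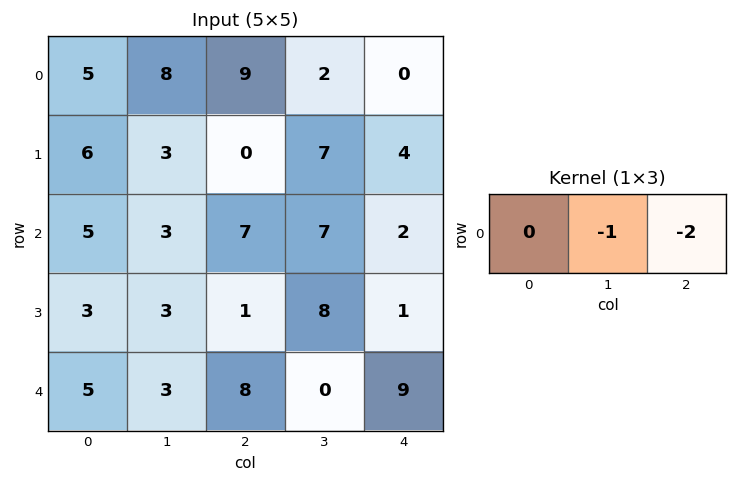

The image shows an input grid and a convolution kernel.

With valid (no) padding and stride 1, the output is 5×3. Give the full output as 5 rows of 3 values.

Output[0,0]: The receptive field on the input at this output position is [5 8 9]. Elementwise product with the kernel and sum: 8·-1 + 9·-2.

-26 -13 -2
-3 -14 -15
-17 -21 -11
-5 -17 -10
-19 -8 -18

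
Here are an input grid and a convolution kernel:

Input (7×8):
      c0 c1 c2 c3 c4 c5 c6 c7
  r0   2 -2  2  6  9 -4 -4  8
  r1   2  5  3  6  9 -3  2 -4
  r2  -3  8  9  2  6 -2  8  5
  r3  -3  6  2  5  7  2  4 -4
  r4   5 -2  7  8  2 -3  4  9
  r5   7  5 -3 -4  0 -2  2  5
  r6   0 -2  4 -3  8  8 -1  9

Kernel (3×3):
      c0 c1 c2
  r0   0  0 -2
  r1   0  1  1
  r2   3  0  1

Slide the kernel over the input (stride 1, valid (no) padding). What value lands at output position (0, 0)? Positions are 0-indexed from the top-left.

4

The receptive field on the input at this output position is [2 -2 2 / 2 5 3 / -3 8 9]. Elementwise product with the kernel and sum: 2·-2 + 5·1 + 3·1 + -3·3 + 9·1.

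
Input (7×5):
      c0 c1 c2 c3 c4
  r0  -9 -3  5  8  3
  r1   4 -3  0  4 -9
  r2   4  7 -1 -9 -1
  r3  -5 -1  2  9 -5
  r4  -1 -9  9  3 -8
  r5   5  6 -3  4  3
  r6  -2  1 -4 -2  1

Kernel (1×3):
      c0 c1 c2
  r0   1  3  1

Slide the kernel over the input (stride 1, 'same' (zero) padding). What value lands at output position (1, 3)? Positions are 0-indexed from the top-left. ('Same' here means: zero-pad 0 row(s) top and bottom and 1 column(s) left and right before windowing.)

3

The receptive field on the zero-padded input at this output position is [0 4 -9]. Elementwise product with the kernel and sum: 0·1 + 4·3 + -9·1.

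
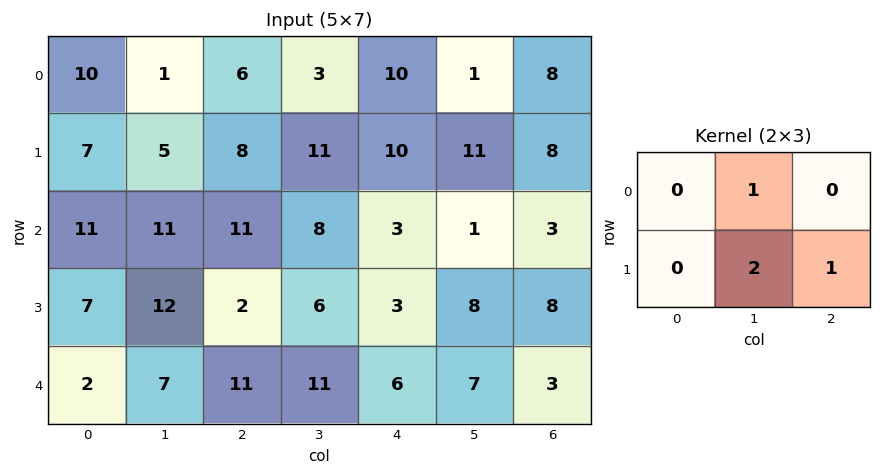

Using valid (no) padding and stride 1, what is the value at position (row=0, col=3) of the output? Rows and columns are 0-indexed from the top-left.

The receptive field on the input at this output position is [3 10 1 / 11 10 11]. Elementwise product with the kernel and sum: 10·1 + 10·2 + 11·1.

41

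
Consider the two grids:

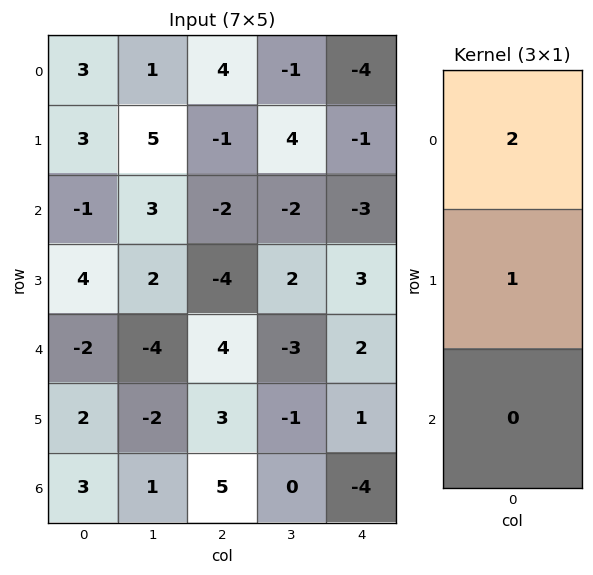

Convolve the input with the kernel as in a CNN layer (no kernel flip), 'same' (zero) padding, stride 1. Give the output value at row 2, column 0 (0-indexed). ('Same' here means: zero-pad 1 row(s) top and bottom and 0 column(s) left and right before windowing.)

5

The receptive field on the zero-padded input at this output position is [3 / -1 / 4]. Elementwise product with the kernel and sum: 3·2 + -1·1.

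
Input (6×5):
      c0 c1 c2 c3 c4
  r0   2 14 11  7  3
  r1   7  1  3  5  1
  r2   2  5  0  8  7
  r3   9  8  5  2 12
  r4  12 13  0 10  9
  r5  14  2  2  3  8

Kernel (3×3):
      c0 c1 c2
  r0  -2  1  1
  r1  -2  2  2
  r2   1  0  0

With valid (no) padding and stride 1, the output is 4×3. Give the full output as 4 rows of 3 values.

Output[0,0]: The receptive field on the input at this output position is [2 14 11 / 7 1 3 / 2 5 0]. Elementwise product with the kernel and sum: 2·-2 + 14·1 + 11·1 + 7·-2 + 1·2 + 3·2 + 2·1.
Output[0,1]: The receptive field on the input at this output position is [14 11 7 / 1 3 5 / 5 0 8]. Elementwise product with the kernel and sum: 14·-2 + 11·1 + 7·1 + 1·-2 + 3·2 + 5·2 + 5·1.

17 9 -6
5 20 35
21 9 33
11 -13 44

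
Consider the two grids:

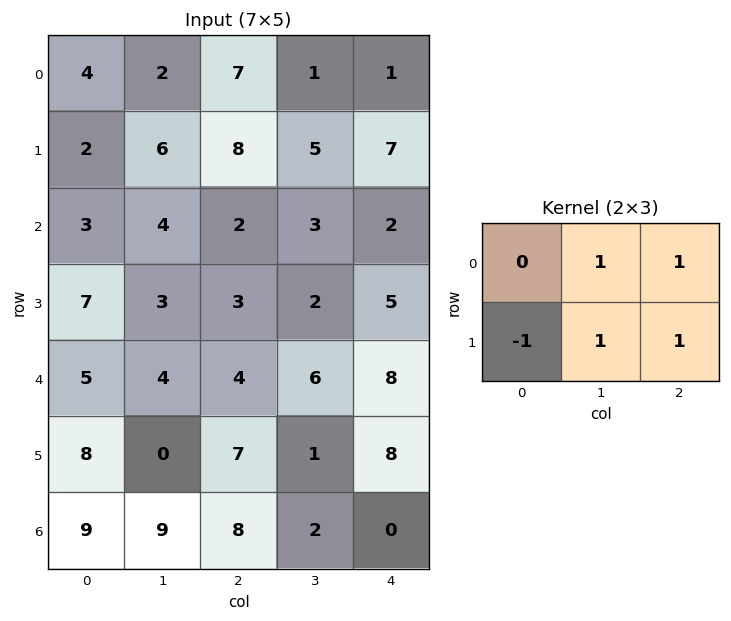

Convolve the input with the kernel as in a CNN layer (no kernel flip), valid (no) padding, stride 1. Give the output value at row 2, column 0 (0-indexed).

5

The receptive field on the input at this output position is [3 4 2 / 7 3 3]. Elementwise product with the kernel and sum: 4·1 + 2·1 + 7·-1 + 3·1 + 3·1.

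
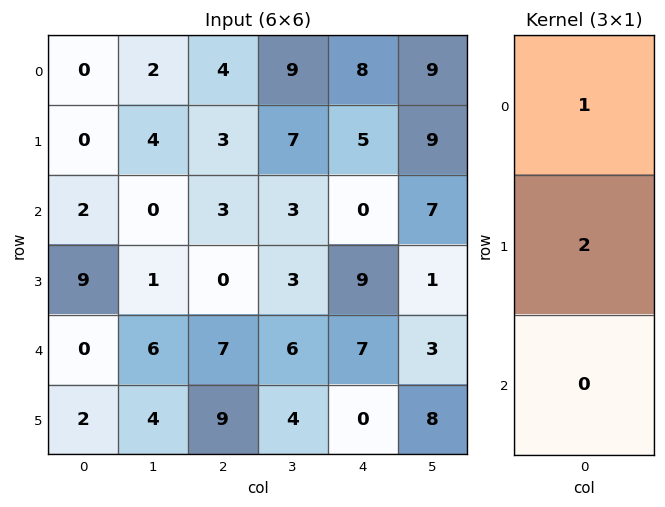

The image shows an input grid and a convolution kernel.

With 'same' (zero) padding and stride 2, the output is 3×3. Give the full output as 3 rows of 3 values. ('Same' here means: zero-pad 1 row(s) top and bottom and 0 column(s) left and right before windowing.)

Output[0,0]: The receptive field on the zero-padded input at this output position is [0 / 0 / 0]. Elementwise product with the kernel and sum: 0·1 + 0·2.
Output[0,1]: The receptive field on the zero-padded input at this output position is [0 / 4 / 3]. Elementwise product with the kernel and sum: 0·1 + 4·2.

0 8 16
4 9 5
9 14 23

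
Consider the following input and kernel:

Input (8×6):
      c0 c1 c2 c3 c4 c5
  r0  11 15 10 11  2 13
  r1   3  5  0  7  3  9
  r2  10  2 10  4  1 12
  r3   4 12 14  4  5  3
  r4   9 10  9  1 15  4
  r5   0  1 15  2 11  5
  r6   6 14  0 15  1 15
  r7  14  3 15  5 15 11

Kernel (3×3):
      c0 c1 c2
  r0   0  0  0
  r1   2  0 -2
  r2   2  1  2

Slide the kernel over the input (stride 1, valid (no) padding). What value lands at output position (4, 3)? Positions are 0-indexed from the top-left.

The receptive field on the input at this output position is [1 15 4 / 2 11 5 / 15 1 15]. Elementwise product with the kernel and sum: 2·2 + 5·-2 + 15·2 + 1·1 + 15·2.

55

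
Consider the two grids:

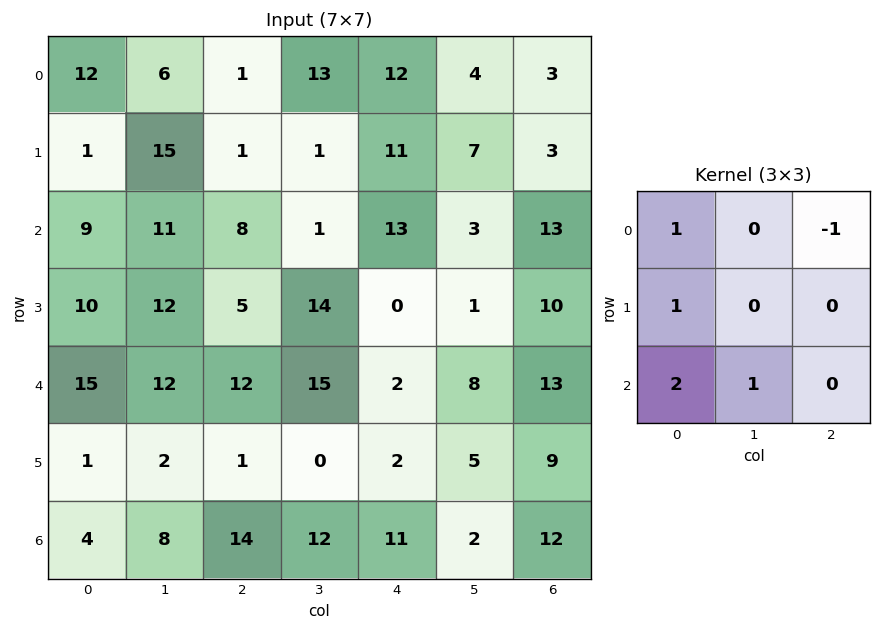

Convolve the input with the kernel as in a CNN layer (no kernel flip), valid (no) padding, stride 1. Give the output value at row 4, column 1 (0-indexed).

29

The receptive field on the input at this output position is [12 12 15 / 2 1 0 / 8 14 12]. Elementwise product with the kernel and sum: 12·1 + 15·-1 + 2·1 + 8·2 + 14·1.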